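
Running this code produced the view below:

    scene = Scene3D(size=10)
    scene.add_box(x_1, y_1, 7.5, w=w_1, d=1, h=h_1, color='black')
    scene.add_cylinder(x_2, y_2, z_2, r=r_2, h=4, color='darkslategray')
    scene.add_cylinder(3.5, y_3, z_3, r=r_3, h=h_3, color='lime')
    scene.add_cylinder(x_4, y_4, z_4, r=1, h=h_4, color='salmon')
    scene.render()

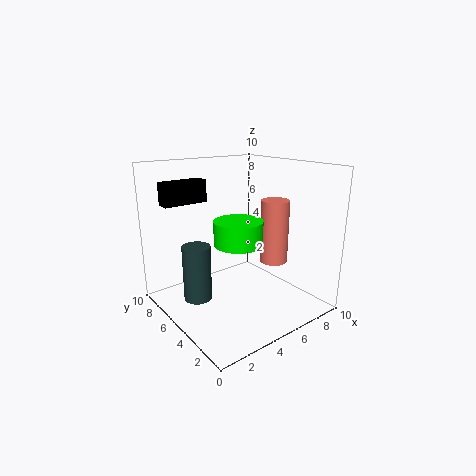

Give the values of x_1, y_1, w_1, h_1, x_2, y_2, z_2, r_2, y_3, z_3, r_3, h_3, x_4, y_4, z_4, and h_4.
x_1 = 0.5
y_1 = 6.5
w_1 = 3
h_1 = 1.5
x_2 = 2.5
y_2 = 6.5
z_2 = 0.5
r_2 = 1
y_3 = 3
z_3 = 5.5
r_3 = 1.5
h_3 = 1.5
x_4 = 7.5
y_4 = 4
z_4 = 3
h_4 = 4.5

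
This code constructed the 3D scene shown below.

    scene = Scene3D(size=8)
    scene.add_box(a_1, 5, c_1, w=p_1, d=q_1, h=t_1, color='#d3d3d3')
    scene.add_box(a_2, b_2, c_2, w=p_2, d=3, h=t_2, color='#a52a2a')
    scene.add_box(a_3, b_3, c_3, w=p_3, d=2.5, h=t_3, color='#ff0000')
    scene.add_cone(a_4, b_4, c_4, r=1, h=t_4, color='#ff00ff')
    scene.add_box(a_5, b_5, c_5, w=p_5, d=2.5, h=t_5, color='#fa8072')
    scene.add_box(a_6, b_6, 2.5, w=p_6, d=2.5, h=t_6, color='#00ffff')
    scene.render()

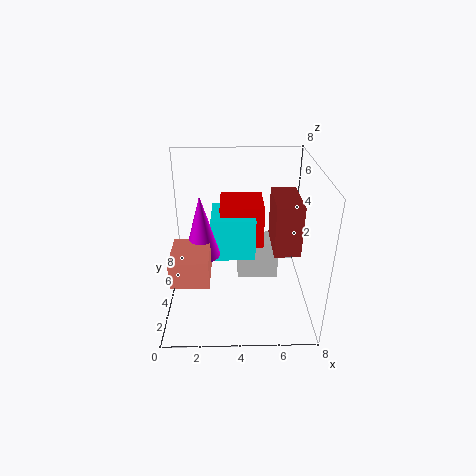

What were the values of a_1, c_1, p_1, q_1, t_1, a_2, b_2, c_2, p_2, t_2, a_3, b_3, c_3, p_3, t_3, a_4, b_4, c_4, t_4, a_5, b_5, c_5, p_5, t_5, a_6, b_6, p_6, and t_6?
a_1 = 4; c_1 = 0.5; p_1 = 2.5; q_1 = 1.5; t_1 = 2.5; a_2 = 6; b_2 = 3.5; c_2 = 3; p_2 = 1.5; t_2 = 3; a_3 = 3; b_3 = 4.5; c_3 = 3; p_3 = 2.5; t_3 = 2.5; a_4 = 2; b_4 = 4; c_4 = 3; t_4 = 3.5; a_5 = 0.5; b_5 = 1.5; c_5 = 2.5; p_5 = 2; t_5 = 1.5; a_6 = 2.5; b_6 = 4; p_6 = 2.5; t_6 = 2.5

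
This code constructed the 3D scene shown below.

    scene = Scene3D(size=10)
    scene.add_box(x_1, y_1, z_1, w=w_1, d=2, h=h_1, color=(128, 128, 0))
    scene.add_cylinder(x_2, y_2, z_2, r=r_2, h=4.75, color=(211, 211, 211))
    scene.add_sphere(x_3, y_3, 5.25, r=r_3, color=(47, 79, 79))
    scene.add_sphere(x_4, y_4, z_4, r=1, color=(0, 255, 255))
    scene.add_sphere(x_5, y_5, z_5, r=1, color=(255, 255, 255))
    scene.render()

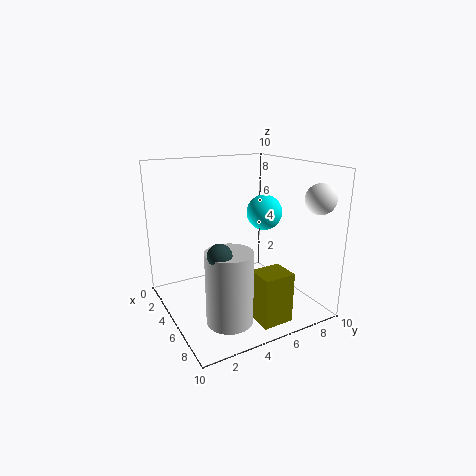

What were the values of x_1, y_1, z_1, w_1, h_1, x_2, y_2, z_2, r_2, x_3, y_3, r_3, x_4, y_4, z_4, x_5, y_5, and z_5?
x_1 = 8; y_1 = 4.25; z_1 = 0.75; w_1 = 1.75; h_1 = 3.25; x_2 = 7.5; y_2 = 3; z_2 = 0.5; r_2 = 1.5; x_3 = 7.75; y_3 = 2.25; r_3 = 0.75; x_4 = 8.5; y_4 = 4.75; z_4 = 7.75; x_5 = 8.5; y_5 = 9; z_5 = 8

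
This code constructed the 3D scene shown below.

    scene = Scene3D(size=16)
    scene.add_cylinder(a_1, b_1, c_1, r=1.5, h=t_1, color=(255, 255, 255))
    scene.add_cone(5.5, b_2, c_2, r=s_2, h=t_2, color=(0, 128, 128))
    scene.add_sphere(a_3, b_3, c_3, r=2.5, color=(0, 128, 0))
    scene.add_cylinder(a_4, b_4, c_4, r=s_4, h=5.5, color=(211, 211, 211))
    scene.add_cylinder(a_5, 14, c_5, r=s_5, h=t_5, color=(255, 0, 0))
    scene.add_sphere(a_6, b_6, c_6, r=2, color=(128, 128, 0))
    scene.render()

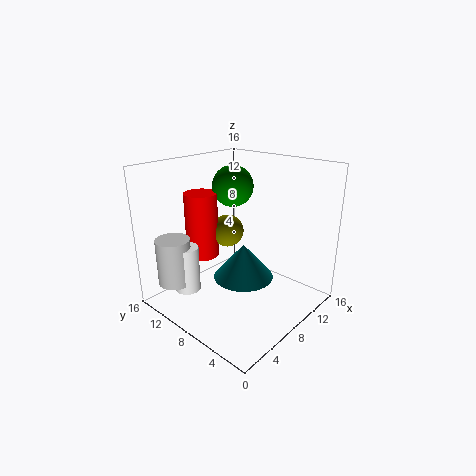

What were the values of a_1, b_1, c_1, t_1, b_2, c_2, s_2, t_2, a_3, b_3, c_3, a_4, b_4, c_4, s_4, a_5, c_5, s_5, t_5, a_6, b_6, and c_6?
a_1 = 4.5; b_1 = 13; c_1 = 1; t_1 = 5.5; b_2 = 5; c_2 = 5.5; s_2 = 3; t_2 = 3.5; a_3 = 11.5; b_3 = 12; c_3 = 12.5; a_4 = 3.5; b_4 = 14; c_4 = 2; s_4 = 2; a_5 = 8; c_5 = 4; s_5 = 2; t_5 = 8; a_6 = 10.5; b_6 = 12; c_6 = 7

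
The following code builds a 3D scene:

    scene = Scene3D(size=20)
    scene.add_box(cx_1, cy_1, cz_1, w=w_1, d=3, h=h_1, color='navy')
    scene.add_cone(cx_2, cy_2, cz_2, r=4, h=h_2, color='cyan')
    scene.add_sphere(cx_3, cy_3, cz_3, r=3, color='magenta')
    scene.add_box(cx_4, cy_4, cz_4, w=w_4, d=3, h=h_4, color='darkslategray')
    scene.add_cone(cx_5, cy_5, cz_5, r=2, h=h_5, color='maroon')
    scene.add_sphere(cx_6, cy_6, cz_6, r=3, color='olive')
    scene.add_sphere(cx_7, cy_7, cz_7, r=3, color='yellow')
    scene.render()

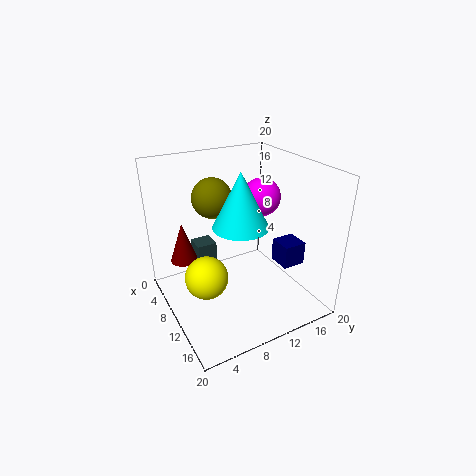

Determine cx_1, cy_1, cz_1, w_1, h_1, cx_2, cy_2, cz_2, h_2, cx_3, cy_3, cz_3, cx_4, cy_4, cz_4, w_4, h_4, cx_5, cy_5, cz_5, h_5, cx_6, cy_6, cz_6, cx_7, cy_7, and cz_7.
cx_1 = 14; cy_1 = 13; cz_1 = 8; w_1 = 3; h_1 = 3; cx_2 = 9; cy_2 = 11; cz_2 = 11; h_2 = 8; cx_3 = 5; cy_3 = 17; cz_3 = 13; cx_4 = 2; cy_4 = 6; cz_4 = 4; w_4 = 3; h_4 = 3; cx_5 = 4; cy_5 = 4; cz_5 = 5; h_5 = 6; cx_6 = 4; cy_6 = 9; cz_6 = 14; cx_7 = 10; cy_7 = 5; cz_7 = 5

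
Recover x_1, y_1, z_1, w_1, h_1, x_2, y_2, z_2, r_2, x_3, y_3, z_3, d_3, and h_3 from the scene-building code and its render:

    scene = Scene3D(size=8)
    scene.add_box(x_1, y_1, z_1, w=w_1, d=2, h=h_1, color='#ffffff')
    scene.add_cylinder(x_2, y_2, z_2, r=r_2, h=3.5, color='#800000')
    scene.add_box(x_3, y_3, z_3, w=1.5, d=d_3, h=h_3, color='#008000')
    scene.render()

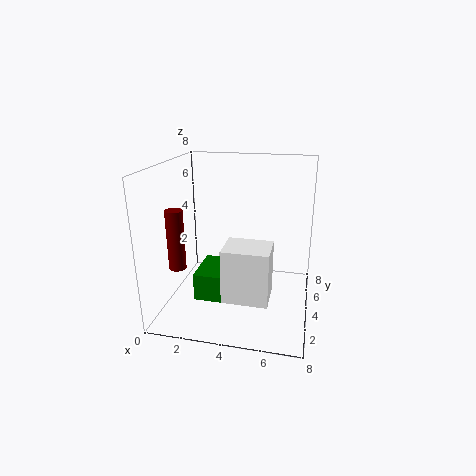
x_1 = 3.5, y_1 = 2, z_1 = 1, w_1 = 2.5, h_1 = 3, x_2 = 0.5, y_2 = 3.5, z_2 = 2, r_2 = 0.5, x_3 = 2, y_3 = 2, z_3 = 1, d_3 = 2.5, h_3 = 1.5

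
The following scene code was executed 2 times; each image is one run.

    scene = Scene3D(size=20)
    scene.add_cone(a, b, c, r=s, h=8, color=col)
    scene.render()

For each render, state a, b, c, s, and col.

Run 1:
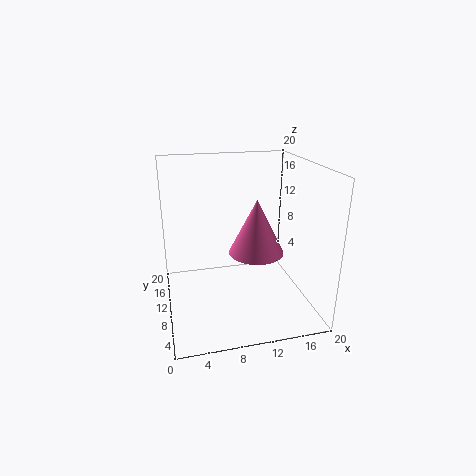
a = 13
b = 11
c = 7
s = 4
col = 'hotpink'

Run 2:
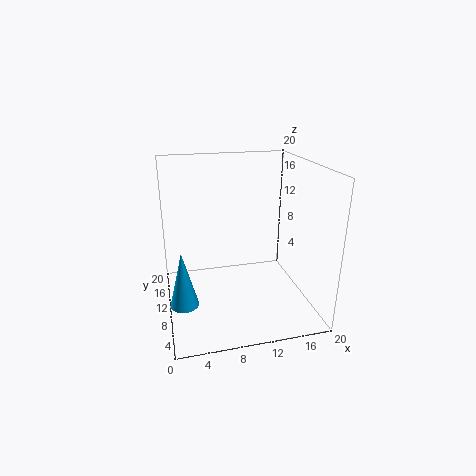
a = 2
b = 9
c = 1
s = 2
col = 'deepskyblue'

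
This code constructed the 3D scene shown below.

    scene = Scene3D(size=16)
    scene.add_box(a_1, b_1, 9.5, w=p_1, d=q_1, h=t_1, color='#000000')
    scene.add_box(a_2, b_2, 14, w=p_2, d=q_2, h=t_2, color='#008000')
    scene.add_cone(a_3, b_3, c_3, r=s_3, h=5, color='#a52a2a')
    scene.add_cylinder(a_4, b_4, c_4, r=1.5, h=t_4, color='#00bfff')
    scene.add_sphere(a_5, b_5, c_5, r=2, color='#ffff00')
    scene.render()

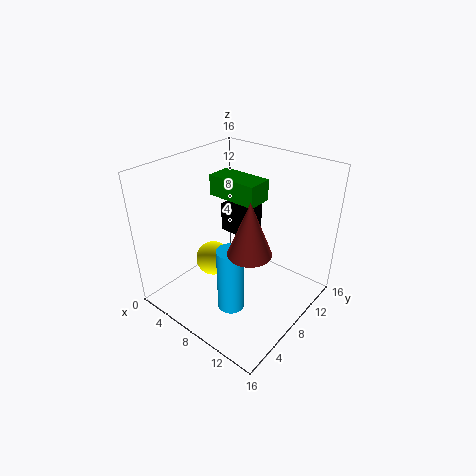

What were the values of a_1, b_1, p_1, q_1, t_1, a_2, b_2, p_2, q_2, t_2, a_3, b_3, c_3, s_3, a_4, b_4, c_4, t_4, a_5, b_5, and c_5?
a_1 = 7
b_1 = 6.5
p_1 = 3
q_1 = 3
t_1 = 3
a_2 = 7
b_2 = 5
p_2 = 5
q_2 = 2.5
t_2 = 2
a_3 = 13
b_3 = 3.5
c_3 = 10.5
s_3 = 2
a_4 = 9
b_4 = 5.5
c_4 = 0.5
t_4 = 7.5
a_5 = 5
b_5 = 7
c_5 = 4.5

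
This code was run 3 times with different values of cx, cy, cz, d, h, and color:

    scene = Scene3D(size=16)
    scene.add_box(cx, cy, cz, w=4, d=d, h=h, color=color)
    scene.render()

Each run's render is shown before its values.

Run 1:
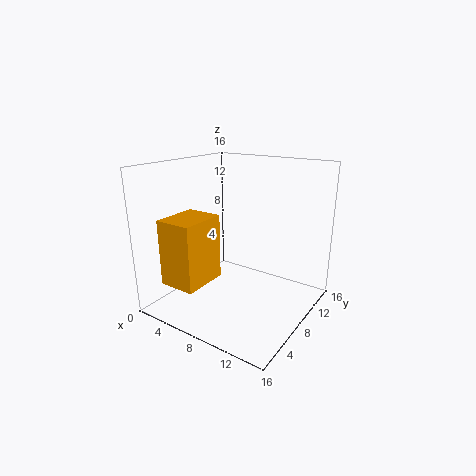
cx = 3
cy = 1
cz = 4
d = 5
h = 7
color = 'orange'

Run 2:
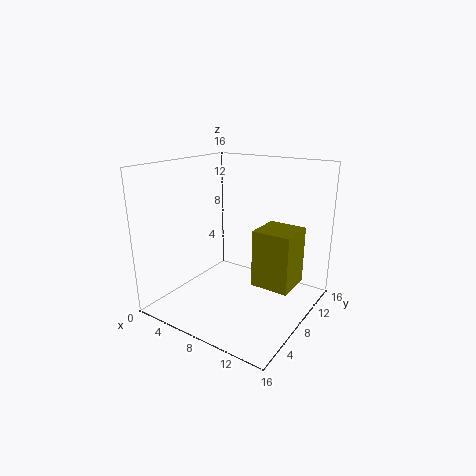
cx = 11
cy = 6
cz = 4
d = 4
h = 6
color = 'olive'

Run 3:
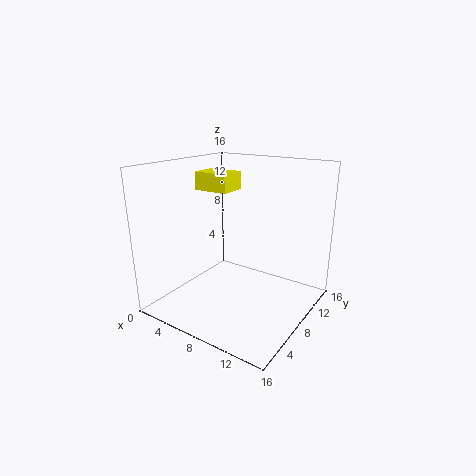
cx = 3
cy = 7
cz = 13
d = 3
h = 2
color = 'yellow'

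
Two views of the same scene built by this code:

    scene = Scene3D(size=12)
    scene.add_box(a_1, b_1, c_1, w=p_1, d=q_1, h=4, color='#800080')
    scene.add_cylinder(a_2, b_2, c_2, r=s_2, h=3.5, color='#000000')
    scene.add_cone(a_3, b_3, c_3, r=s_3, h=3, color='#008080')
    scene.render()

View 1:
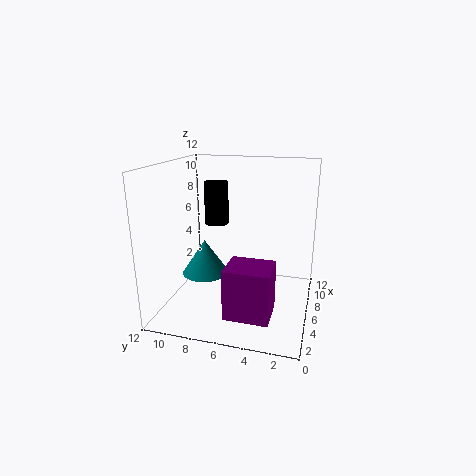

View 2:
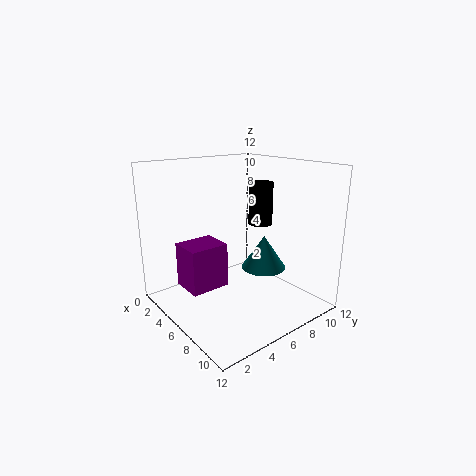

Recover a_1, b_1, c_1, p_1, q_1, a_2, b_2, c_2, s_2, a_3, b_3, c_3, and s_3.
a_1 = 1.5, b_1 = 2.5, c_1 = 1, p_1 = 3, q_1 = 3.5, a_2 = 6.5, b_2 = 8, c_2 = 7, s_2 = 1, a_3 = 6, b_3 = 9, c_3 = 2.5, s_3 = 2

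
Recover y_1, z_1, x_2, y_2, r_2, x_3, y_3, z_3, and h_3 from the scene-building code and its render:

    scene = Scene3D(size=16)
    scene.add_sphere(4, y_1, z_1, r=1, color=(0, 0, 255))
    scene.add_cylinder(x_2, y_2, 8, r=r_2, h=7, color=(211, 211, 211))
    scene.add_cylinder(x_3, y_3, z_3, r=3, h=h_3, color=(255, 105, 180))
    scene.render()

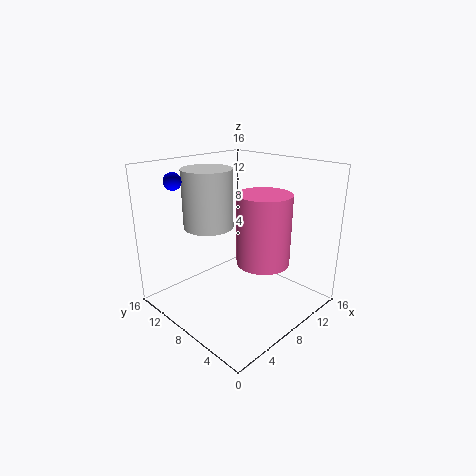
y_1 = 14; z_1 = 14; x_2 = 8; y_2 = 13; r_2 = 3; x_3 = 10; y_3 = 6; z_3 = 5; h_3 = 8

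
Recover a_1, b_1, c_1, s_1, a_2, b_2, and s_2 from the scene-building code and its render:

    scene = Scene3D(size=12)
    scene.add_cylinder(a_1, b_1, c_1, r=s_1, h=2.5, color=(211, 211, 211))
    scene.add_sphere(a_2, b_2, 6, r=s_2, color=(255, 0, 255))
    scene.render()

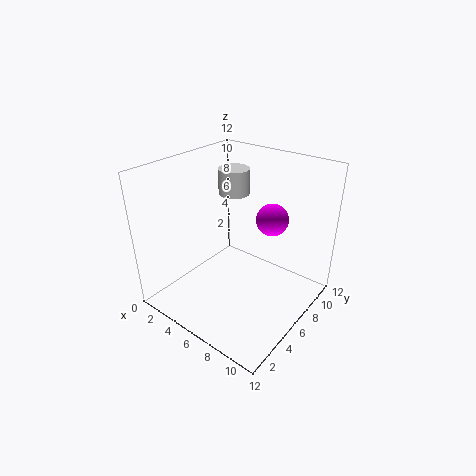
a_1 = 2; b_1 = 10.5; c_1 = 7.5; s_1 = 1.5; a_2 = 6.5; b_2 = 10.5; s_2 = 1.5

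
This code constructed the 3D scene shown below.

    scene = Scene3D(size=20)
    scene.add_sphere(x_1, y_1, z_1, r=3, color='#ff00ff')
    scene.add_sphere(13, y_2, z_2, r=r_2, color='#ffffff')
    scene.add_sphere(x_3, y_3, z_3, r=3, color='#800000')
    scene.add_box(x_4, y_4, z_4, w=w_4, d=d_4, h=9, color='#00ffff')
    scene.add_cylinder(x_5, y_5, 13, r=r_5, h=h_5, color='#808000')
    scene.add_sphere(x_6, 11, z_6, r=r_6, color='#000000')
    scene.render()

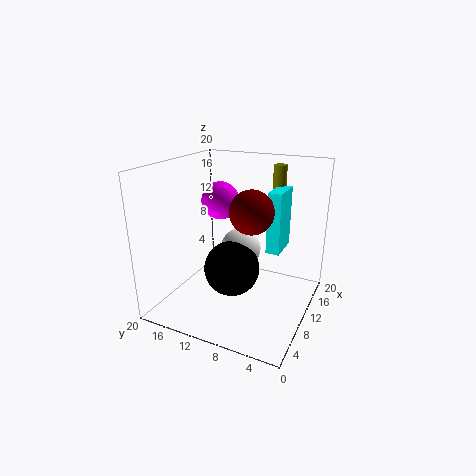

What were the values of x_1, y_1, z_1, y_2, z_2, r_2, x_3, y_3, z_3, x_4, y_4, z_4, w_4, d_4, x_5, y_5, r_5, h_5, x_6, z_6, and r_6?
x_1 = 16, y_1 = 16, z_1 = 13, y_2 = 11, z_2 = 7, r_2 = 3, x_3 = 10, y_3 = 8, z_3 = 14, x_4 = 13, y_4 = 5, z_4 = 7, w_4 = 5, d_4 = 2, x_5 = 18, y_5 = 7, r_5 = 1, h_5 = 6, x_6 = 10, z_6 = 5, r_6 = 4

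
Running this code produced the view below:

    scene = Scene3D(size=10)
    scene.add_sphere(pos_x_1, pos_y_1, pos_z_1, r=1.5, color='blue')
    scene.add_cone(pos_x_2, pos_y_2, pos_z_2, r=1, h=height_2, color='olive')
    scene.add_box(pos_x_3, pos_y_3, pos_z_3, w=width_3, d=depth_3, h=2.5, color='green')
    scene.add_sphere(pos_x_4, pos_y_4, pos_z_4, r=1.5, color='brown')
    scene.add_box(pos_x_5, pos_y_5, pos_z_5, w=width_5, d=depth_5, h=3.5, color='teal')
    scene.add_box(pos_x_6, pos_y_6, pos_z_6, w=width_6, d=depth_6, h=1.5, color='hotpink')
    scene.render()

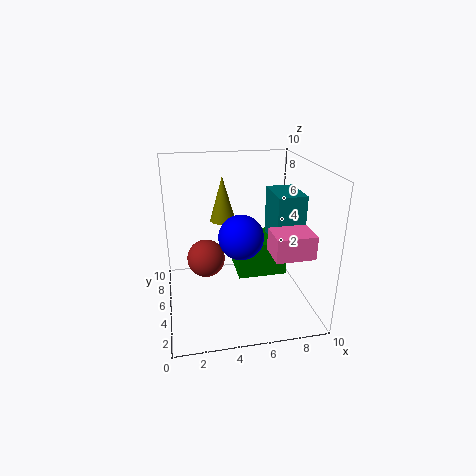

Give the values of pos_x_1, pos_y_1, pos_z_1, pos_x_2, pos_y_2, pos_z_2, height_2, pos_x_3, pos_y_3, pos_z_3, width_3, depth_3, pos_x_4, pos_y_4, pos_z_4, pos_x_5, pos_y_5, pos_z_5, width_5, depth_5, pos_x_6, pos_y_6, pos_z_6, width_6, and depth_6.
pos_x_1 = 5, pos_y_1 = 4, pos_z_1 = 5.5, pos_x_2 = 4.5, pos_y_2 = 8.5, pos_z_2 = 5, height_2 = 3.5, pos_x_3 = 5, pos_y_3 = 4.5, pos_z_3 = 2, width_3 = 3.5, depth_3 = 3, pos_x_4 = 3, pos_y_4 = 8, pos_z_4 = 2, pos_x_5 = 7.5, pos_y_5 = 4, pos_z_5 = 4.5, width_5 = 2, depth_5 = 3, pos_x_6 = 6.5, pos_y_6 = 1, pos_z_6 = 5, width_6 = 2.5, depth_6 = 2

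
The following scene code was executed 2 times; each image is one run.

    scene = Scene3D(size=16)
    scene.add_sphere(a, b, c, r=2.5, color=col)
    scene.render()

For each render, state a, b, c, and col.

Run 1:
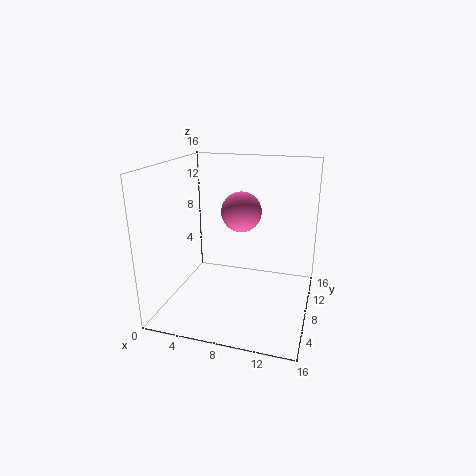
a = 7, b = 12.75, c = 9.5, col = 'hotpink'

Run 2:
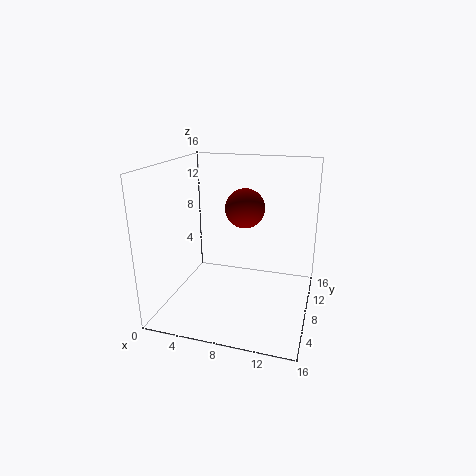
a = 7.25, b = 13.5, c = 9.75, col = 'maroon'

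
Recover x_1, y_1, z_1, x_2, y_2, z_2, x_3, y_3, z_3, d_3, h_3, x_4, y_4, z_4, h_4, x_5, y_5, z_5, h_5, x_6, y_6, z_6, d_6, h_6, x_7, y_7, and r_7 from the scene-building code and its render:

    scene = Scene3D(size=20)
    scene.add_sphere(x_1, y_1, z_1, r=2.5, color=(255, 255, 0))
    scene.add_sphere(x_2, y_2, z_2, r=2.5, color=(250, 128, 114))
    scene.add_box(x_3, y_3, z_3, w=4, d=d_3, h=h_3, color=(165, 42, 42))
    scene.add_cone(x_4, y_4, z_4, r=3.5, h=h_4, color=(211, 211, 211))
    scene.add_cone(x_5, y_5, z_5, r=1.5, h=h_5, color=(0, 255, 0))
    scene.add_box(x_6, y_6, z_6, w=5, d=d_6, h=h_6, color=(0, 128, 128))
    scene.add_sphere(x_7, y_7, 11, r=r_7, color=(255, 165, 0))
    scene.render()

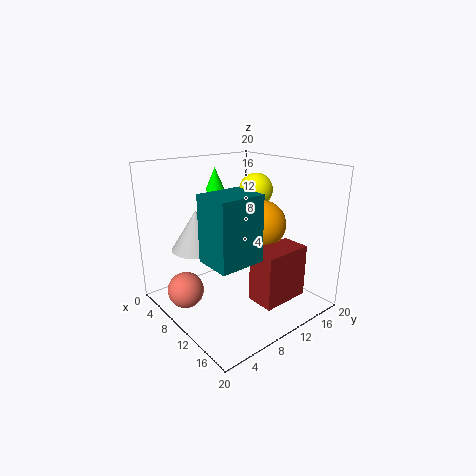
x_1 = 7.5; y_1 = 15.5; z_1 = 15.5; x_2 = 7; y_2 = 3; z_2 = 3; x_3 = 12.5; y_3 = 10; z_3 = 1.5; d_3 = 7; h_3 = 7.5; x_4 = 6.5; y_4 = 5.5; z_4 = 8.5; h_4 = 5.5; x_5 = 2; y_5 = 12; z_5 = 15; h_5 = 3.5; x_6 = 11; y_6 = 3; z_6 = 9; d_6 = 6; h_6 = 8.5; x_7 = 10; y_7 = 14.5; r_7 = 3.5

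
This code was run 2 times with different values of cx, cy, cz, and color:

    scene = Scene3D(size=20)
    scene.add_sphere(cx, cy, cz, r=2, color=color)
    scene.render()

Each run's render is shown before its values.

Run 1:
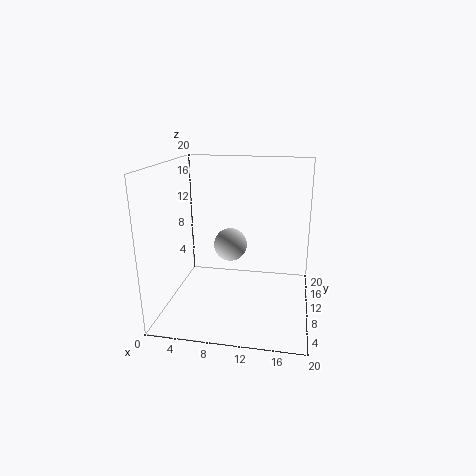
cx = 10
cy = 5
cz = 11
color = 'lightgray'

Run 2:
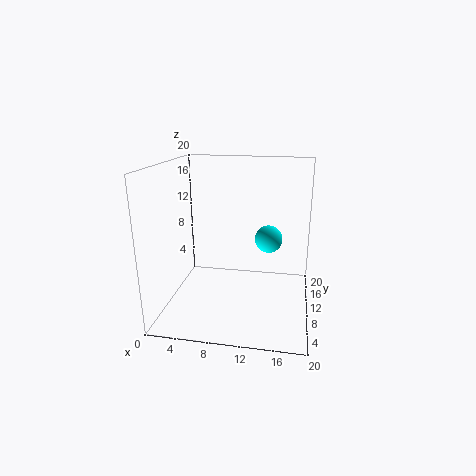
cx = 14
cy = 13
cz = 9
color = 'cyan'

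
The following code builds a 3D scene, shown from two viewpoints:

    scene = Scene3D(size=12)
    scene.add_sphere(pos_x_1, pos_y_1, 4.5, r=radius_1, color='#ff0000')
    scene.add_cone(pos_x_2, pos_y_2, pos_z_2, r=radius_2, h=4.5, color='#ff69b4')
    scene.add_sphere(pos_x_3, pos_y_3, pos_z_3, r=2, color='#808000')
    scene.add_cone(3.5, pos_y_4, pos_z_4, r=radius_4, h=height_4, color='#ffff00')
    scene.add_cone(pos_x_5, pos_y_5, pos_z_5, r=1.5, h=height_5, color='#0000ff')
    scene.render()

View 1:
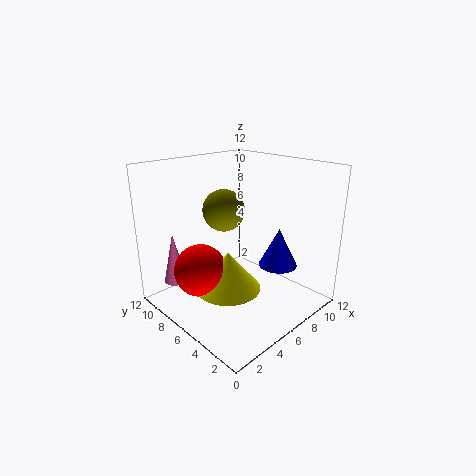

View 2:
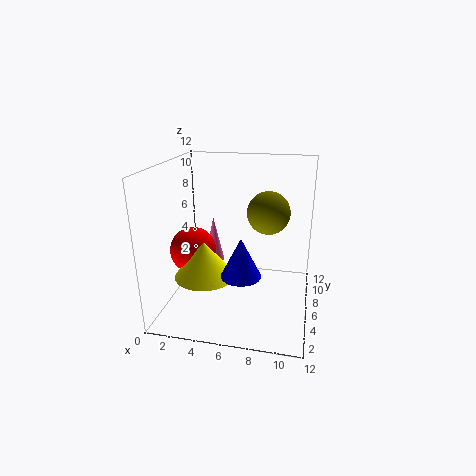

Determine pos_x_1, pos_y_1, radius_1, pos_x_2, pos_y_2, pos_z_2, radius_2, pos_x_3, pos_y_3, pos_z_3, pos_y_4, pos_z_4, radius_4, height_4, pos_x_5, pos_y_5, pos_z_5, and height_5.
pos_x_1 = 2
pos_y_1 = 6
radius_1 = 2
pos_x_2 = 2.5
pos_y_2 = 10.5
pos_z_2 = 1.5
radius_2 = 1
pos_x_3 = 8
pos_y_3 = 10
pos_z_3 = 7
pos_y_4 = 4.5
pos_z_4 = 3
radius_4 = 2.5
height_4 = 3
pos_x_5 = 7
pos_y_5 = 2.5
pos_z_5 = 4.5
height_5 = 3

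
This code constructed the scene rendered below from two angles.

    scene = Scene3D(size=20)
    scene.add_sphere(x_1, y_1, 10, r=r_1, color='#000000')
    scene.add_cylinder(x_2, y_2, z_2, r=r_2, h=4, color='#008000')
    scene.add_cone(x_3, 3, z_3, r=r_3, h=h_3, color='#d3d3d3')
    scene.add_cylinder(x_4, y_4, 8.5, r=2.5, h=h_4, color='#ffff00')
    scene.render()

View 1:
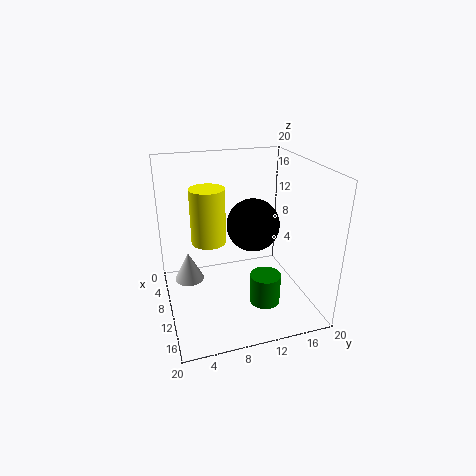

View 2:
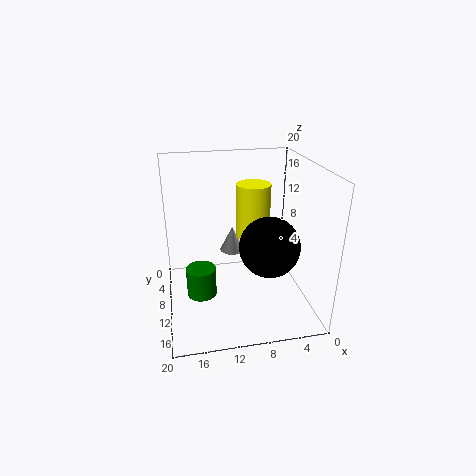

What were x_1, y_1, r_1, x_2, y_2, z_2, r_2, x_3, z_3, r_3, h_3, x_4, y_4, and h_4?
x_1 = 6.5, y_1 = 13.5, r_1 = 4, x_2 = 15.5, y_2 = 12, z_2 = 3, r_2 = 2, x_3 = 9.5, z_3 = 4.5, r_3 = 2, h_3 = 4, x_4 = 7, y_4 = 6.5, h_4 = 8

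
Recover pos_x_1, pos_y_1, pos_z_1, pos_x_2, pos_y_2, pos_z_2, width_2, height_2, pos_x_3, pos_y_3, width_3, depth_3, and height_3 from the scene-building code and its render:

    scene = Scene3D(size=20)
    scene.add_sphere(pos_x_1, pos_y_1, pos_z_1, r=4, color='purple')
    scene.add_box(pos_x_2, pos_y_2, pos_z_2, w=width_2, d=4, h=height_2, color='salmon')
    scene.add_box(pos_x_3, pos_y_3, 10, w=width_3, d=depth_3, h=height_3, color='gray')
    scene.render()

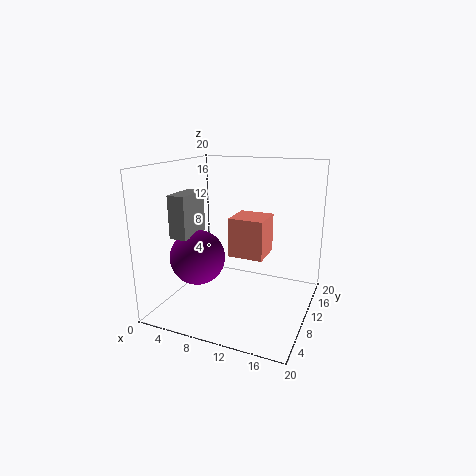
pos_x_1 = 4
pos_y_1 = 9
pos_z_1 = 6.5
pos_x_2 = 12
pos_y_2 = 2.5
pos_z_2 = 10.5
width_2 = 4
height_2 = 4.5
pos_x_3 = 1.5
pos_y_3 = 6
width_3 = 2.5
depth_3 = 5.5
height_3 = 6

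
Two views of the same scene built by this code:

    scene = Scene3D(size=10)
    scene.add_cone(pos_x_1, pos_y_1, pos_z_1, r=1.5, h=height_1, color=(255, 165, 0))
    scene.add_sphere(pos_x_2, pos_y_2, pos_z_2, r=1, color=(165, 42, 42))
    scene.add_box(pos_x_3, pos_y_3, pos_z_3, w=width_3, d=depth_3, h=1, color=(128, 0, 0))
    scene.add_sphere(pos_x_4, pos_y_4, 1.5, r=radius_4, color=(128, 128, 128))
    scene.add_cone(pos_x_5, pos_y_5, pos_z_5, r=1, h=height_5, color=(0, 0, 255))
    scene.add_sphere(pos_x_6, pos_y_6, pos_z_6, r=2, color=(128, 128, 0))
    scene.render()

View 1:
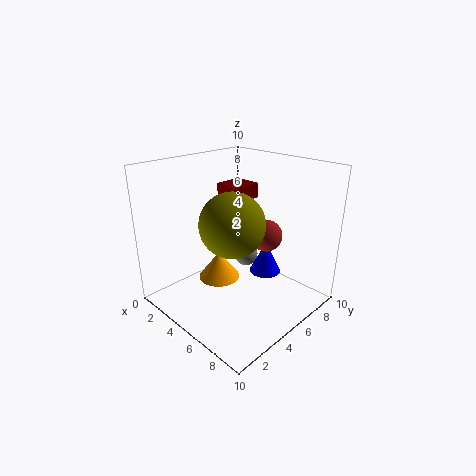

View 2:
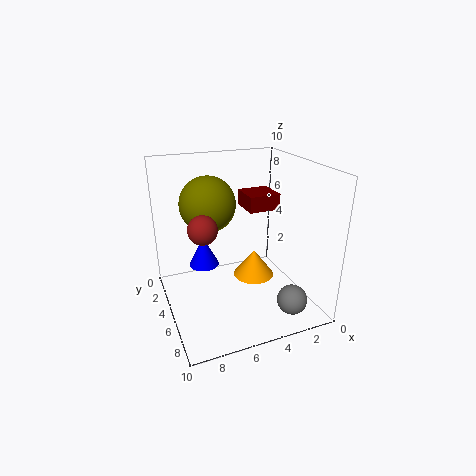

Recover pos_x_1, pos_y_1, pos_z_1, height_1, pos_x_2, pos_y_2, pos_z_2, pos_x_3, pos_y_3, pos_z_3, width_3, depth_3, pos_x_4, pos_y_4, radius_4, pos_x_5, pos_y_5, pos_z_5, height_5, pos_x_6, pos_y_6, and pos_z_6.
pos_x_1 = 3.5; pos_y_1 = 4.5; pos_z_1 = 1.5; height_1 = 2; pos_x_2 = 7.5; pos_y_2 = 5; pos_z_2 = 6; pos_x_3 = 3; pos_y_3 = 5; pos_z_3 = 7.5; width_3 = 2; depth_3 = 2; pos_x_4 = 2.5; pos_y_4 = 8.5; radius_4 = 1; pos_x_5 = 7.5; pos_y_5 = 5; pos_z_5 = 3.5; height_5 = 2; pos_x_6 = 6.5; pos_y_6 = 3; pos_z_6 = 7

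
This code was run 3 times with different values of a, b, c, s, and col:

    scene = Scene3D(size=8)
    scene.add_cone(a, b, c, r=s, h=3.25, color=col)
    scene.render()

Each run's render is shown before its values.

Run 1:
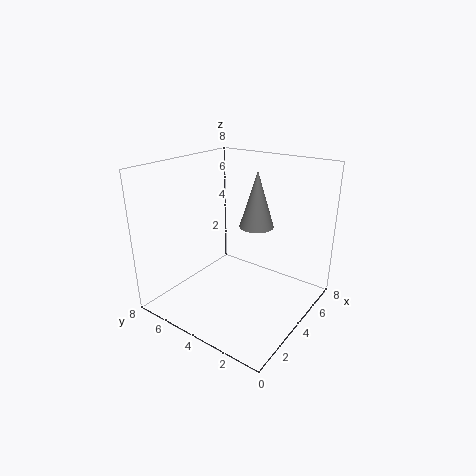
a = 5.5; b = 3.75; c = 4.25; s = 1; col = 'gray'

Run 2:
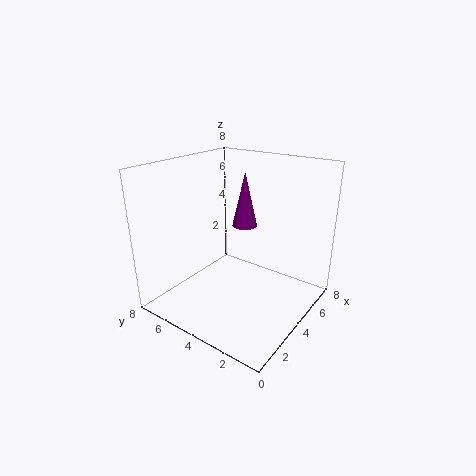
a = 5.75; b = 4.75; c = 4; s = 0.75; col = 'purple'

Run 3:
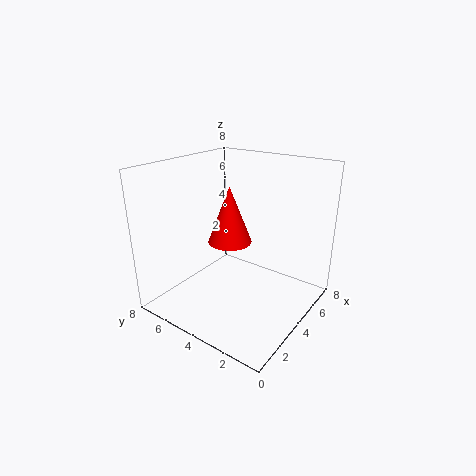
a = 4.25; b = 4.75; c = 3.5; s = 1.25; col = 'red'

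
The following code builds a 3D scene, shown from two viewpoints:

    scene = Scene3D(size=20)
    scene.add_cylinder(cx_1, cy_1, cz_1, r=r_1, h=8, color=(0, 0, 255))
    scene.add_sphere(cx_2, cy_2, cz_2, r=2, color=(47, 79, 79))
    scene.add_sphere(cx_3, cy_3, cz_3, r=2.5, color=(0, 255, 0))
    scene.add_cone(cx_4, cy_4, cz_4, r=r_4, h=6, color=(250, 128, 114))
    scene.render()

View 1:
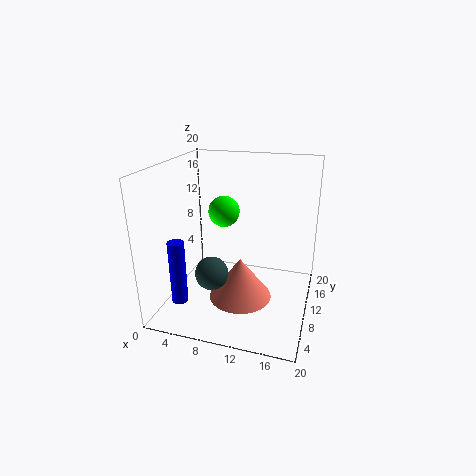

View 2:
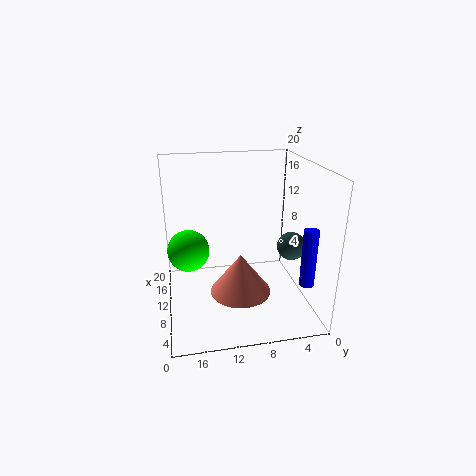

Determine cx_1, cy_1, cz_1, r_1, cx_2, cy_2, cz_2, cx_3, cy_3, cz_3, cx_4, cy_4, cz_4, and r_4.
cx_1 = 5
cy_1 = 1.5
cz_1 = 4.5
r_1 = 1
cx_2 = 9
cy_2 = 2.5
cz_2 = 8.5
cx_3 = 5.5
cy_3 = 17
cz_3 = 11
cx_4 = 10.5
cy_4 = 9.5
cz_4 = 1
r_4 = 4.5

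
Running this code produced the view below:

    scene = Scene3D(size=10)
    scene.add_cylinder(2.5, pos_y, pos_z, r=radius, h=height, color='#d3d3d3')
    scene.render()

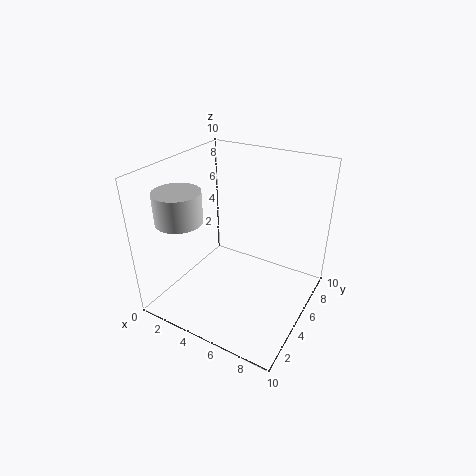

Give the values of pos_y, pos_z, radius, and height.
pos_y = 2; pos_z = 7; radius = 1.5; height = 2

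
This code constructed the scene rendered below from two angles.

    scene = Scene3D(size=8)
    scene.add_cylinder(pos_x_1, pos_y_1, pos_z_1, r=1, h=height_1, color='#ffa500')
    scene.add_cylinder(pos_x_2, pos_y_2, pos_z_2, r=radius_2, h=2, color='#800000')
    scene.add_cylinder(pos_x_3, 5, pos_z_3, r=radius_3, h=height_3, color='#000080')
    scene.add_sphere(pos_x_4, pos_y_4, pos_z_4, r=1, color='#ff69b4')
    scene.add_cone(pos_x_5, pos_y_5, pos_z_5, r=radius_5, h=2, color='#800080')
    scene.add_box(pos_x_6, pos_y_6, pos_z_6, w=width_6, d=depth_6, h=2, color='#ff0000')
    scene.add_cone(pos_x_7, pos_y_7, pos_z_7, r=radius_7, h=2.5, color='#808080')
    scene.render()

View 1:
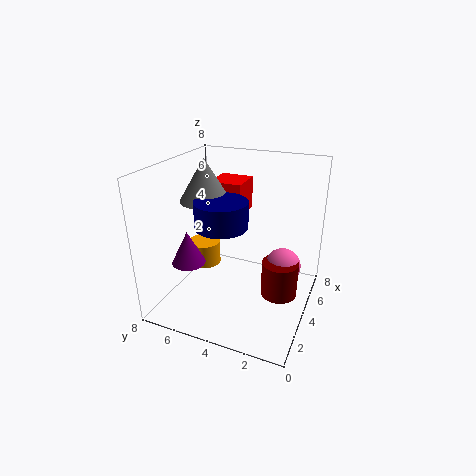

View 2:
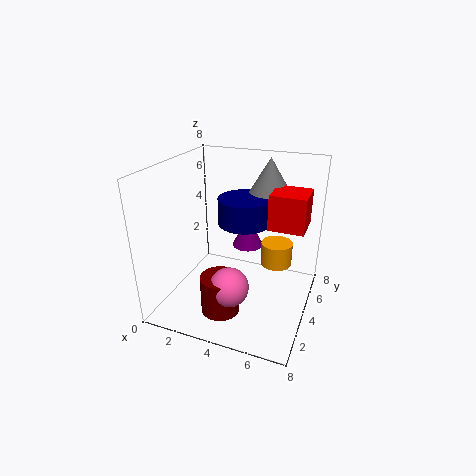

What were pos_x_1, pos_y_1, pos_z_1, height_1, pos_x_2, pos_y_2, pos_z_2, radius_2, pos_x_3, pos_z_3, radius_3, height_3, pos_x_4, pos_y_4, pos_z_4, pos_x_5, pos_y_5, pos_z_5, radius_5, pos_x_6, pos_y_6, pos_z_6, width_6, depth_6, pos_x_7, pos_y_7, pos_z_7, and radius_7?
pos_x_1 = 5.5, pos_y_1 = 7, pos_z_1 = 1, height_1 = 1.5, pos_x_2 = 4, pos_y_2 = 1.5, pos_z_2 = 1, radius_2 = 1, pos_x_3 = 4, pos_z_3 = 4.5, radius_3 = 1.5, height_3 = 1.5, pos_x_4 = 4.5, pos_y_4 = 1.5, pos_z_4 = 2.5, pos_x_5 = 3.5, pos_y_5 = 7, pos_z_5 = 2, radius_5 = 1, pos_x_6 = 5.5, pos_y_6 = 4.5, pos_z_6 = 4.5, width_6 = 2, depth_6 = 2, pos_x_7 = 5, pos_y_7 = 6.5, pos_z_7 = 5.5, radius_7 = 1.5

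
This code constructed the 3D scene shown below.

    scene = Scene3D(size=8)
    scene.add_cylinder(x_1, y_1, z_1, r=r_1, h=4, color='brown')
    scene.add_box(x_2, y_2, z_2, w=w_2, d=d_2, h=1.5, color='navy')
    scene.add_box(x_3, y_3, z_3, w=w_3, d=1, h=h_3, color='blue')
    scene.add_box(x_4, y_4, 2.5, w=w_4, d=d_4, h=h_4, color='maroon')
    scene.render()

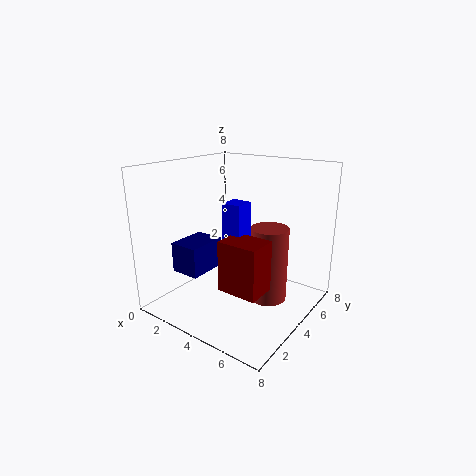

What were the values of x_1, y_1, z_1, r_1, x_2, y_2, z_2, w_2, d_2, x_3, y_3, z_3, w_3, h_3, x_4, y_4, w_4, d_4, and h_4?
x_1 = 6
y_1 = 4
z_1 = 1
r_1 = 1
x_2 = 2.5
y_2 = 0.5
z_2 = 3
w_2 = 1.5
d_2 = 2
x_3 = 4.5
y_3 = 2
z_3 = 4.5
w_3 = 1
h_3 = 2
x_4 = 5
y_4 = 1
w_4 = 2
d_4 = 1.5
h_4 = 2.5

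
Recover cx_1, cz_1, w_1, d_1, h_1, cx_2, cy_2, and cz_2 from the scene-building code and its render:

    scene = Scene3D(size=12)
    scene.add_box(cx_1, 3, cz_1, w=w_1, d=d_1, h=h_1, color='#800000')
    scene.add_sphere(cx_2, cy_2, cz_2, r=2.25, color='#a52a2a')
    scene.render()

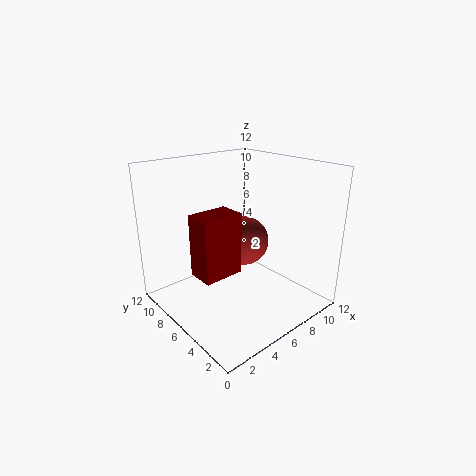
cx_1 = 0.75, cz_1 = 5, w_1 = 3, d_1 = 2, h_1 = 4.5, cx_2 = 8.25, cy_2 = 7.75, cz_2 = 4.5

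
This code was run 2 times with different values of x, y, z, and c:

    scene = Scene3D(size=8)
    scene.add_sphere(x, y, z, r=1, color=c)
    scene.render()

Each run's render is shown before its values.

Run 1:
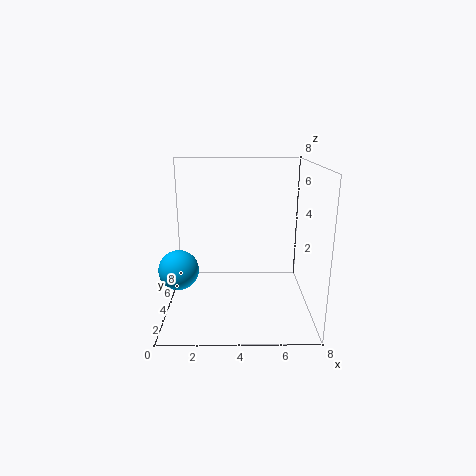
x = 1; y = 2; z = 3; c = 'deepskyblue'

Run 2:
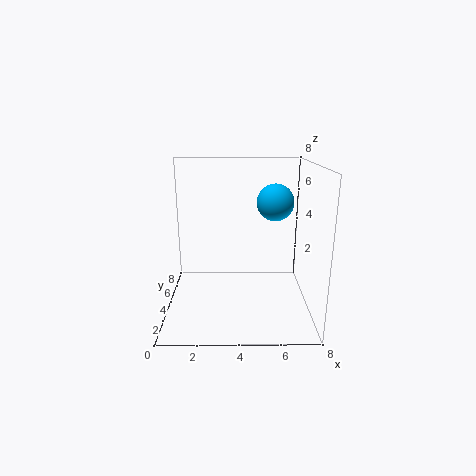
x = 6; y = 4; z = 6; c = 'deepskyblue'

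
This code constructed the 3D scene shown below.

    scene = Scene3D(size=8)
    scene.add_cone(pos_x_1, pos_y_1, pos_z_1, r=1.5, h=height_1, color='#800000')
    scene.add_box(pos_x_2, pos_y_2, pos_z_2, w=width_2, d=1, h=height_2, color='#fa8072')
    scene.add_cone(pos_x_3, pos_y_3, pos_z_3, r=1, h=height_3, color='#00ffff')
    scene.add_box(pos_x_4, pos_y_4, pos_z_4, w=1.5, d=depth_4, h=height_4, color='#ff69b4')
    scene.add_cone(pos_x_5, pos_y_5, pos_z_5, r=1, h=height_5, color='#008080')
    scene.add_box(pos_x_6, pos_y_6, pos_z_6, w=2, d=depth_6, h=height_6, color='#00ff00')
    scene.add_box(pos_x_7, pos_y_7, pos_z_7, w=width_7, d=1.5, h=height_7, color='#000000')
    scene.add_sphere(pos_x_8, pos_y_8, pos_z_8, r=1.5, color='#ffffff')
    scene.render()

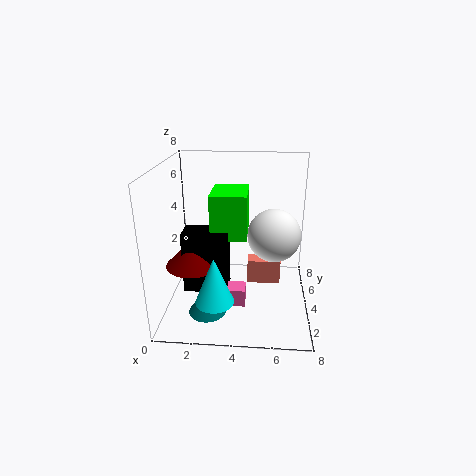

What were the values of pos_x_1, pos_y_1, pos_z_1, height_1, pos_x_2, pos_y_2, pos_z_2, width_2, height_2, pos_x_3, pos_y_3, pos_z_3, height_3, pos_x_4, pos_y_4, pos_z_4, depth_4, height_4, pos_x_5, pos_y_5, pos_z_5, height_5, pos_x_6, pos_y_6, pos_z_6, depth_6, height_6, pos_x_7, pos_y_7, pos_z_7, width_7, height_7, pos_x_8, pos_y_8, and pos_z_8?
pos_x_1 = 1.5, pos_y_1 = 3.5, pos_z_1 = 2.5, height_1 = 1.5, pos_x_2 = 4.5, pos_y_2 = 5, pos_z_2 = 0.5, width_2 = 2, height_2 = 1.5, pos_x_3 = 3, pos_y_3 = 1.5, pos_z_3 = 1.5, height_3 = 2.5, pos_x_4 = 3, pos_y_4 = 2.5, pos_z_4 = 0.5, depth_4 = 1, height_4 = 1, pos_x_5 = 2.5, pos_y_5 = 2, pos_z_5 = 0.5, height_5 = 1.5, pos_x_6 = 2.5, pos_y_6 = 3.5, pos_z_6 = 4, depth_6 = 2.5, height_6 = 2.5, pos_x_7 = 1, pos_y_7 = 3, pos_z_7 = 1, width_7 = 2.5, height_7 = 3.5, pos_x_8 = 6, pos_y_8 = 4.5, pos_z_8 = 4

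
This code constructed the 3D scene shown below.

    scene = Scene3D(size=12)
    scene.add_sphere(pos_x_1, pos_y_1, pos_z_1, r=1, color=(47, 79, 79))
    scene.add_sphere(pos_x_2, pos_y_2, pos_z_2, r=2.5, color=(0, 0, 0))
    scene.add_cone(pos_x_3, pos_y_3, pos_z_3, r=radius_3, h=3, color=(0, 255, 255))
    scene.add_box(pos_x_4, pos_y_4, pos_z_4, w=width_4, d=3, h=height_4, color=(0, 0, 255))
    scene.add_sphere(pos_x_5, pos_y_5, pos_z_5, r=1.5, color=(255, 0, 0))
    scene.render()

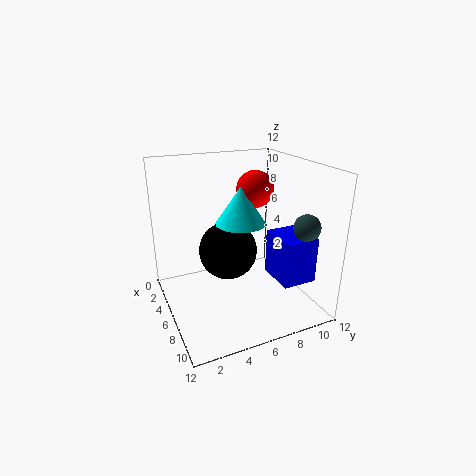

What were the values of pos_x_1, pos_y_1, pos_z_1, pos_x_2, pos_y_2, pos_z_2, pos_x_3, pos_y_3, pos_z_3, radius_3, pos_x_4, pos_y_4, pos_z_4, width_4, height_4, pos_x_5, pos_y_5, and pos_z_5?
pos_x_1 = 10.5, pos_y_1 = 9.5, pos_z_1 = 8, pos_x_2 = 5, pos_y_2 = 5.5, pos_z_2 = 4.5, pos_x_3 = 6.5, pos_y_3 = 6, pos_z_3 = 7.5, radius_3 = 2, pos_x_4 = 5.5, pos_y_4 = 9, pos_z_4 = 2, width_4 = 3.5, height_4 = 4, pos_x_5 = 6, pos_y_5 = 7.5, pos_z_5 = 10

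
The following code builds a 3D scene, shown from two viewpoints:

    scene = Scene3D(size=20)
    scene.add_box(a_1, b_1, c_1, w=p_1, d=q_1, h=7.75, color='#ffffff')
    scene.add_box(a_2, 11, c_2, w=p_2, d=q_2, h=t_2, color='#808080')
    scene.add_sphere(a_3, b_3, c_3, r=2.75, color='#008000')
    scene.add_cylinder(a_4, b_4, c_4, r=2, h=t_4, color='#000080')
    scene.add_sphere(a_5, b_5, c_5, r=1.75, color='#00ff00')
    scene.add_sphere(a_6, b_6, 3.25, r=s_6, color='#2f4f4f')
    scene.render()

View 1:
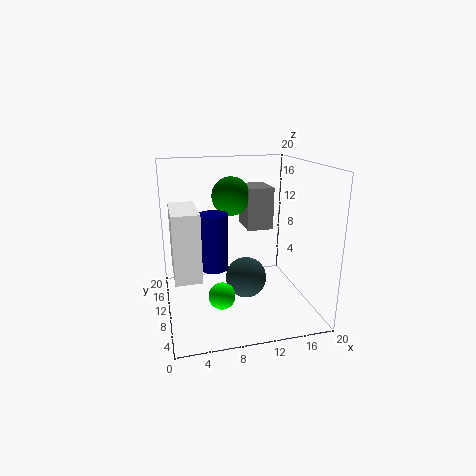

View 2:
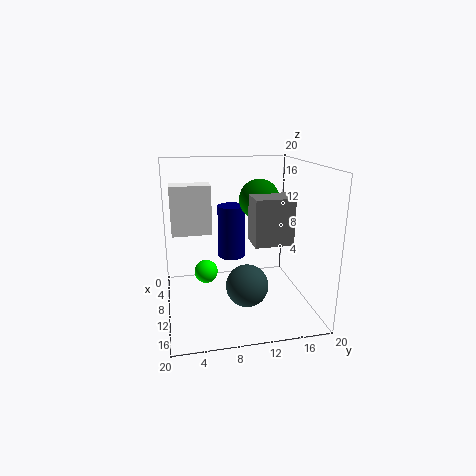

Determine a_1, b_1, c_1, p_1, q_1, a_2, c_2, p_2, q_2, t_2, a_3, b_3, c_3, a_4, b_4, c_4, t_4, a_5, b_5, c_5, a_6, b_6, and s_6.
a_1 = 0.75, b_1 = 1, c_1 = 8.5, p_1 = 3, q_1 = 6.25, a_2 = 11.75, c_2 = 10.5, p_2 = 3.75, q_2 = 5, t_2 = 6, a_3 = 9.75, b_3 = 13, c_3 = 15.25, a_4 = 6.5, b_4 = 9.75, c_4 = 6, t_4 = 7.75, a_5 = 6.75, b_5 = 5.75, c_5 = 3.75, a_6 = 11.5, b_6 = 11, s_6 = 3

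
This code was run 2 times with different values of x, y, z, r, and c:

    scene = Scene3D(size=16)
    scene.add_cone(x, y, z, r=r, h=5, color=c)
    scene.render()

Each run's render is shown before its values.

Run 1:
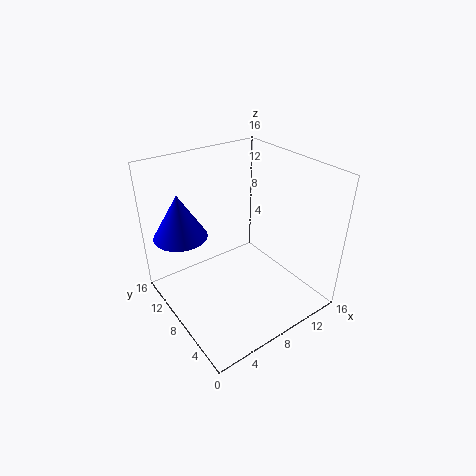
x = 3; y = 12; z = 8; r = 3; c = 'blue'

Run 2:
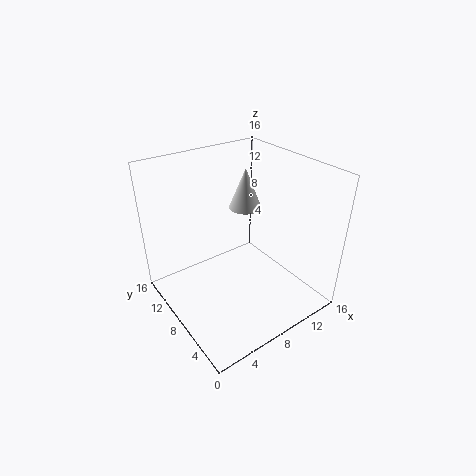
x = 12; y = 12; z = 9; r = 2; c = 'lightgray'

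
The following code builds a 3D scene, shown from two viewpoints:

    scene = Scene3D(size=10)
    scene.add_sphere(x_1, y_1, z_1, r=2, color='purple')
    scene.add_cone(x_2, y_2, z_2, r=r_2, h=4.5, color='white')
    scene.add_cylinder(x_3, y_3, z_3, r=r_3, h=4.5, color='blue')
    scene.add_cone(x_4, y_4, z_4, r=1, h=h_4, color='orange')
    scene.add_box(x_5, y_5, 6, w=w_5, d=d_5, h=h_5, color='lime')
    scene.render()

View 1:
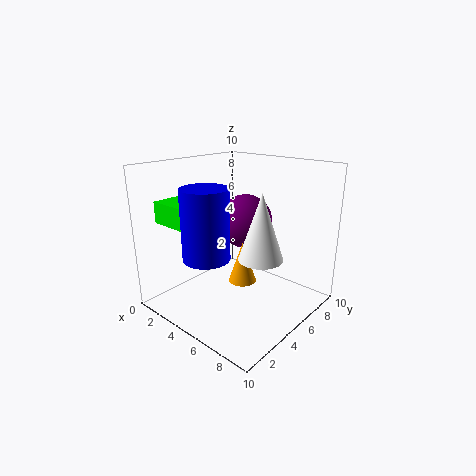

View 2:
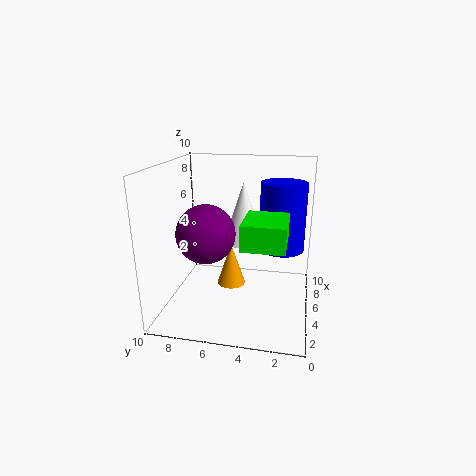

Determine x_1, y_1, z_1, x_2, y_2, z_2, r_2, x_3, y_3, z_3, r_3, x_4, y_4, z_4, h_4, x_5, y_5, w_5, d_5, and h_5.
x_1 = 4, y_1 = 7, z_1 = 5.5, x_2 = 7, y_2 = 5, z_2 = 4, r_2 = 1.5, x_3 = 5, y_3 = 2, z_3 = 4.5, r_3 = 1.5, x_4 = 5, y_4 = 5.5, z_4 = 1.5, h_4 = 3, x_5 = 0.5, y_5 = 1.5, w_5 = 3, d_5 = 2.5, h_5 = 1.5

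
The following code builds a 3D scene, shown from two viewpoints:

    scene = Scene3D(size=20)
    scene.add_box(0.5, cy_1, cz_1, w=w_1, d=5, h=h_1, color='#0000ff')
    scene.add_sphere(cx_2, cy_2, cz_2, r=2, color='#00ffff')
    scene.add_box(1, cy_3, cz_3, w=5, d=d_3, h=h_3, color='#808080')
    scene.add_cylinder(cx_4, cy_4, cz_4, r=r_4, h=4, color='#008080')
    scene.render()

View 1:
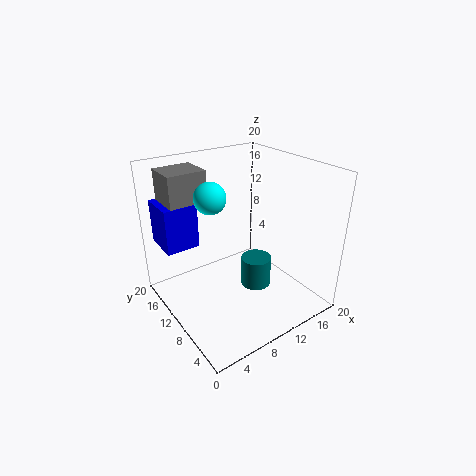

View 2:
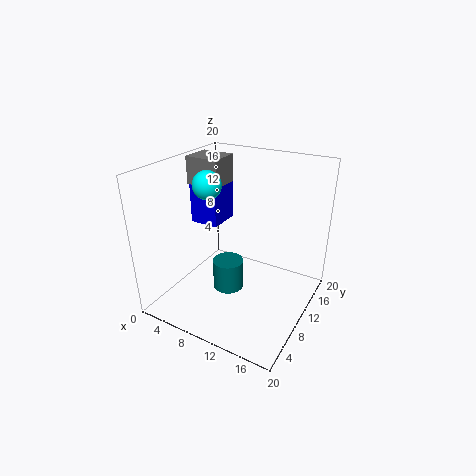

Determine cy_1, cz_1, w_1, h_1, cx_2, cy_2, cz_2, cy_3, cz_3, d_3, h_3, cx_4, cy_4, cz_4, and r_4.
cy_1 = 12
cz_1 = 9.5
w_1 = 4.5
h_1 = 6
cx_2 = 5.5
cy_2 = 9.5
cz_2 = 17
cy_3 = 11
cz_3 = 16
d_3 = 4.5
h_3 = 4
cx_4 = 10.5
cy_4 = 6.5
cz_4 = 4.5
r_4 = 2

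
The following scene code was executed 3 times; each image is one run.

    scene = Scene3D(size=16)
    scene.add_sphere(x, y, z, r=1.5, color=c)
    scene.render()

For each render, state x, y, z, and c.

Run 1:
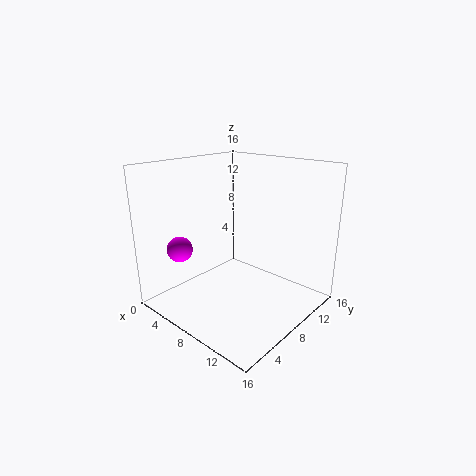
x = 2
y = 4.5
z = 6
c = 'magenta'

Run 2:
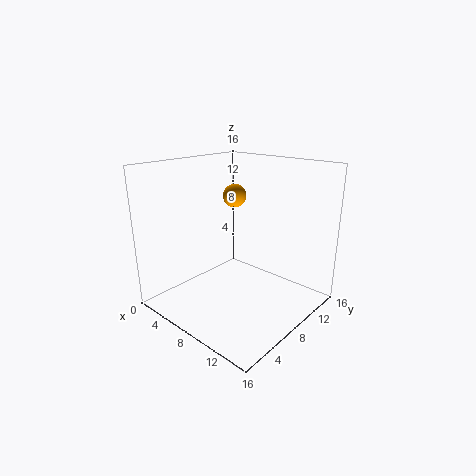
x = 3
y = 13
z = 11
c = 'orange'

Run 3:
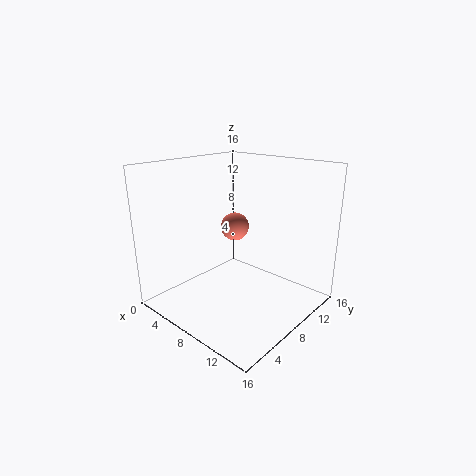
x = 8
y = 7.5
z = 9.5
c = 'salmon'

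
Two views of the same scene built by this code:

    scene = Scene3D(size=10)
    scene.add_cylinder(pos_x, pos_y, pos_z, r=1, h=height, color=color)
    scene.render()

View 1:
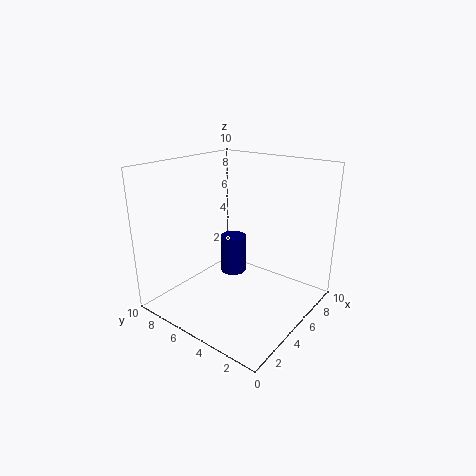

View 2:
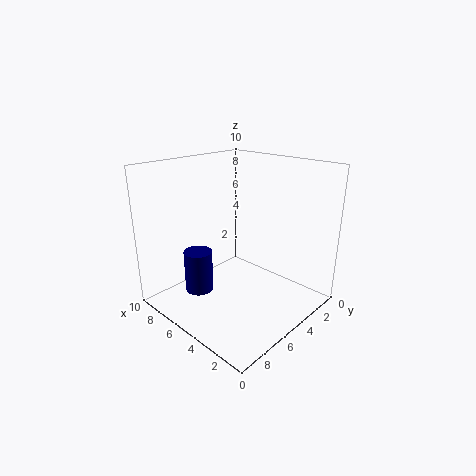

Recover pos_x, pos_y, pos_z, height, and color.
pos_x = 7, pos_y = 7, pos_z = 1, height = 3, color = 'navy'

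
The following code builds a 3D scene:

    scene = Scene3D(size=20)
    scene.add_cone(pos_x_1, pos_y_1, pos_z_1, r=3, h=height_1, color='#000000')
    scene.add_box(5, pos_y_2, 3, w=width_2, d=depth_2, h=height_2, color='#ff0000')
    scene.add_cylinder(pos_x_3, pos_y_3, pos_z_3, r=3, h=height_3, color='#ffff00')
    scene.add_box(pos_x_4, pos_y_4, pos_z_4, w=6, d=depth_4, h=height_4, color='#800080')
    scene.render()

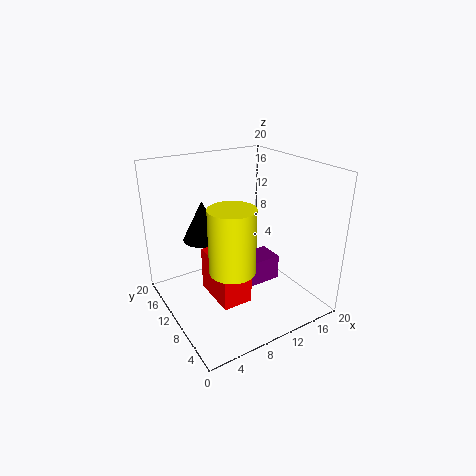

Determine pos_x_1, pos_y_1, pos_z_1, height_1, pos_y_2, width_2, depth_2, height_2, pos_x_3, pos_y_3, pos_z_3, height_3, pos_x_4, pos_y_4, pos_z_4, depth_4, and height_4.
pos_x_1 = 7.5; pos_y_1 = 16; pos_z_1 = 8; height_1 = 6; pos_y_2 = 5; width_2 = 4; depth_2 = 6.5; height_2 = 6; pos_x_3 = 7; pos_y_3 = 6.5; pos_z_3 = 7.5; height_3 = 8.5; pos_x_4 = 12; pos_y_4 = 10.5; pos_z_4 = 0.5; depth_4 = 4; height_4 = 4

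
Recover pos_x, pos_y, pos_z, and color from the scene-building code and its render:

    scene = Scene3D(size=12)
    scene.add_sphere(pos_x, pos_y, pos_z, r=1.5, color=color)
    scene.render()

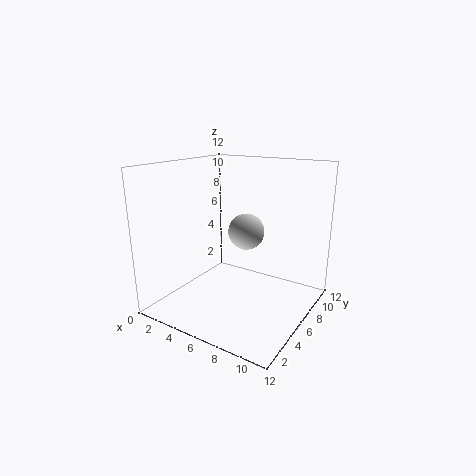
pos_x = 6.5; pos_y = 6.5; pos_z = 6.5; color = 'lightgray'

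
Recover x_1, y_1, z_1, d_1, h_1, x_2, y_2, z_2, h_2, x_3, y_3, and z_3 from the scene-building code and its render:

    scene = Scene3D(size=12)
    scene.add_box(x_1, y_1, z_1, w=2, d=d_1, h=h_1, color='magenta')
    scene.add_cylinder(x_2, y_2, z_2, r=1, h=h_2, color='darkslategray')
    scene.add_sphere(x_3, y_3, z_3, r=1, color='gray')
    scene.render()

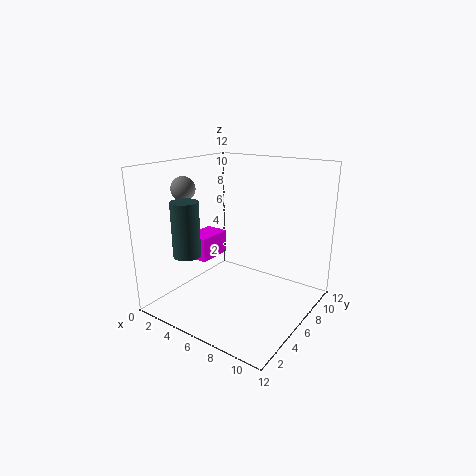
x_1 = 2
y_1 = 4
z_1 = 4
d_1 = 3
h_1 = 2
x_2 = 5
y_2 = 1
z_2 = 6
h_2 = 4
x_3 = 2
y_3 = 4
z_3 = 10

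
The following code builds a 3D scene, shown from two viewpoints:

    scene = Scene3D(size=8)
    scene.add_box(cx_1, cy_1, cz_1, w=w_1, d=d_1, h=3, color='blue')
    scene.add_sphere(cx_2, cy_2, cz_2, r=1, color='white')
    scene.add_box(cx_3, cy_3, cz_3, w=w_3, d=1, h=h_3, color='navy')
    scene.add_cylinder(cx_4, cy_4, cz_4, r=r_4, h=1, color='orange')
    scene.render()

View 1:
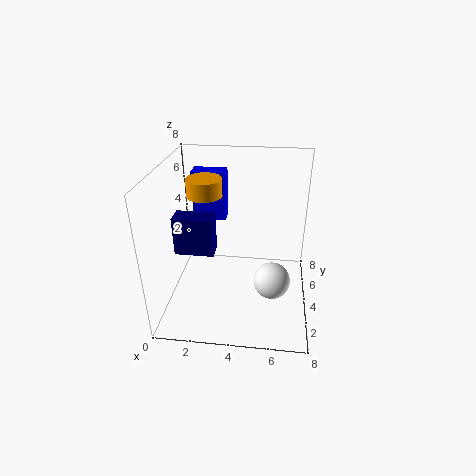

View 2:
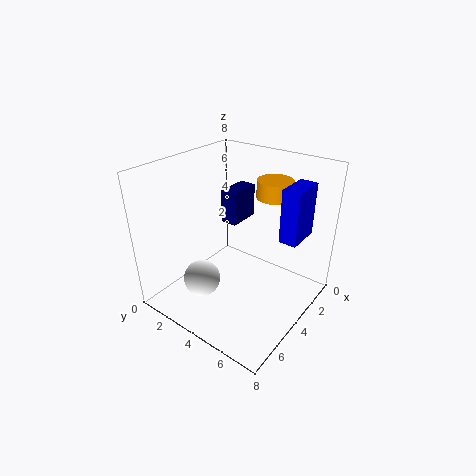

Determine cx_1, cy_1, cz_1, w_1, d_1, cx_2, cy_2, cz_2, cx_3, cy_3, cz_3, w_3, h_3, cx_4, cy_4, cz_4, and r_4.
cx_1 = 1
cy_1 = 6
cz_1 = 4
w_1 = 2
d_1 = 1
cx_2 = 6
cy_2 = 3
cz_2 = 2
cx_3 = 1
cy_3 = 2
cz_3 = 4
w_3 = 2
h_3 = 2
cx_4 = 2
cy_4 = 5
cz_4 = 6
r_4 = 1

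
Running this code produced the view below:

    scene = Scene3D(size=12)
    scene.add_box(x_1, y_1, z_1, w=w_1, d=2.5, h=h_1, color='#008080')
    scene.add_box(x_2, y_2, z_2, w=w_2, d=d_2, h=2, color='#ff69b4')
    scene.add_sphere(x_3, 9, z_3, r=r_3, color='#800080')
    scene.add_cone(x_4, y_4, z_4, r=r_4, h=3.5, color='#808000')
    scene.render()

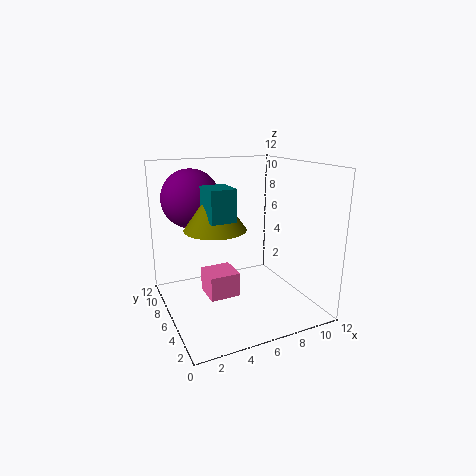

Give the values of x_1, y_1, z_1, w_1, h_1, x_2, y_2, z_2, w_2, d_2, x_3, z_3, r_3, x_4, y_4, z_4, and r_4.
x_1 = 3; y_1 = 4; z_1 = 8; w_1 = 2; h_1 = 2.5; x_2 = 3; y_2 = 4.5; z_2 = 1.5; w_2 = 2.5; d_2 = 2.5; x_3 = 3; z_3 = 9; r_3 = 2.5; x_4 = 4; y_4 = 6; z_4 = 7; r_4 = 2.5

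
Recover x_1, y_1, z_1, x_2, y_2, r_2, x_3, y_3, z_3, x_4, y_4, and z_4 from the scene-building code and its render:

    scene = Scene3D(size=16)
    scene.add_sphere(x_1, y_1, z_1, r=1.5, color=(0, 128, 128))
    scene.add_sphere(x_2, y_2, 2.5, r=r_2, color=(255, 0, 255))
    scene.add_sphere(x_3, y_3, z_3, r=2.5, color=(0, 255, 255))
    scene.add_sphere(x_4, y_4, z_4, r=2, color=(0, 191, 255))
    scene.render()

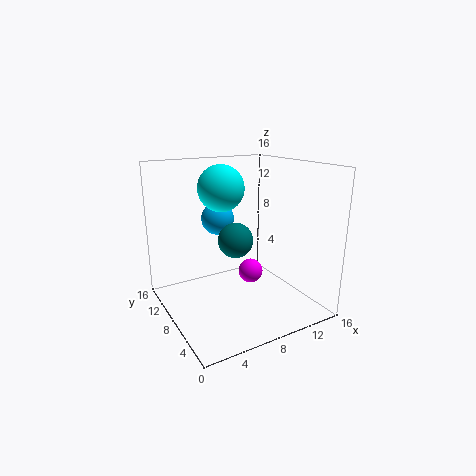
x_1 = 4; y_1 = 1.5; z_1 = 10.5; x_2 = 11; y_2 = 10; r_2 = 1.5; x_3 = 6.5; y_3 = 9; z_3 = 13.5; x_4 = 8; y_4 = 13; z_4 = 9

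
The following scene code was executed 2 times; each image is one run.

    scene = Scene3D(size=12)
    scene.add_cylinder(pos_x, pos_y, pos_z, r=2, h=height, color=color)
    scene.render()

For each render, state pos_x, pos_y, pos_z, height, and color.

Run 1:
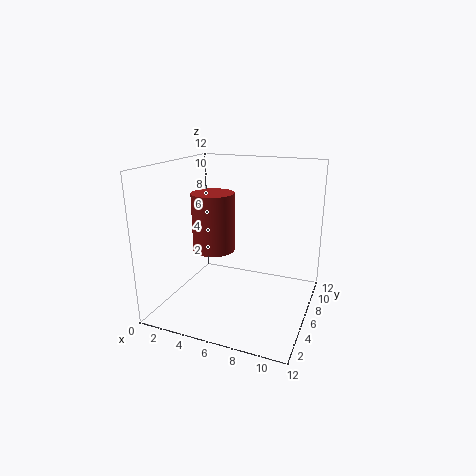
pos_x = 2.5; pos_y = 8.5; pos_z = 3.5; height = 5.5; color = 'brown'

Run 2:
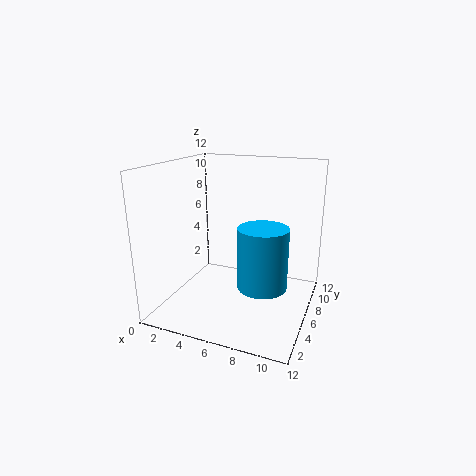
pos_x = 8.5; pos_y = 5; pos_z = 2.5; height = 5; color = 'deepskyblue'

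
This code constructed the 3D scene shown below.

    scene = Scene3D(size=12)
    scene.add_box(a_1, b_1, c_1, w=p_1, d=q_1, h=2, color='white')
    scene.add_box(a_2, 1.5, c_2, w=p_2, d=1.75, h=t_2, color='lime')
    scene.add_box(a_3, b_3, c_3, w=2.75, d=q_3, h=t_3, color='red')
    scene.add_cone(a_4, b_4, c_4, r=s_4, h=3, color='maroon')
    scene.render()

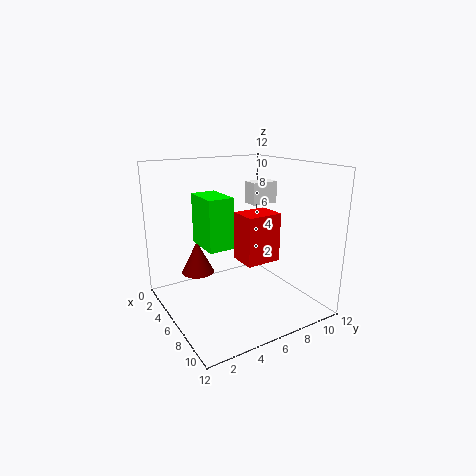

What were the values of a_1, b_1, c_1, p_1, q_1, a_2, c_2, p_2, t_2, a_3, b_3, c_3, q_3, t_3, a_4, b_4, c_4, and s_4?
a_1 = 2.75; b_1 = 8.75; c_1 = 8; p_1 = 1.5; q_1 = 2.5; a_2 = 7.25; c_2 = 7; p_2 = 2.75; t_2 = 3.5; a_3 = 2; b_3 = 8; c_3 = 2.25; q_3 = 3.5; t_3 = 4.75; a_4 = 2; b_4 = 4; c_4 = 1.75; s_4 = 1.5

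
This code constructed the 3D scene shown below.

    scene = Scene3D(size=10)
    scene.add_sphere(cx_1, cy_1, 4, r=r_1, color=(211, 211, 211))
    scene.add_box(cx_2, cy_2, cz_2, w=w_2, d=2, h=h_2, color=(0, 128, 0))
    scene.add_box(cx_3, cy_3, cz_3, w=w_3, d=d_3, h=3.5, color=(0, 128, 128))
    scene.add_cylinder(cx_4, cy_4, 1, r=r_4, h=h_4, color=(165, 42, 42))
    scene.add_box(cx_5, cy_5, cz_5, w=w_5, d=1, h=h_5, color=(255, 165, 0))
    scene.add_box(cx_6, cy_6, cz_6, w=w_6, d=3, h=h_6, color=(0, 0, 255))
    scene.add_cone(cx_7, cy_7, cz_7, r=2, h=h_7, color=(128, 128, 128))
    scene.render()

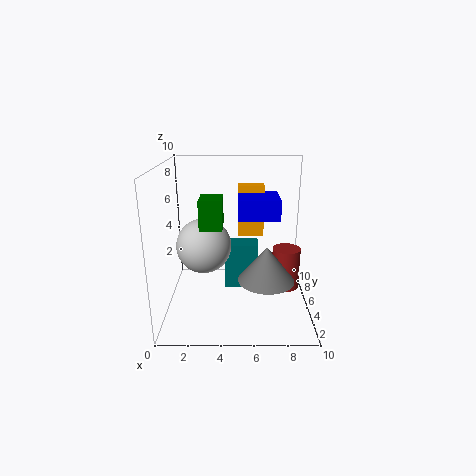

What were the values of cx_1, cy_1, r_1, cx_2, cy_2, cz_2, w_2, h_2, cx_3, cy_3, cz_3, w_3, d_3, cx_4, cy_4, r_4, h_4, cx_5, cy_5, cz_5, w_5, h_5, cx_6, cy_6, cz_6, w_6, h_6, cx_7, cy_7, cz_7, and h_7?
cx_1 = 2.5, cy_1 = 6, r_1 = 2, cx_2 = 2.5, cy_2 = 3.5, cz_2 = 6, w_2 = 1.5, h_2 = 2, cx_3 = 4, cy_3 = 6, cz_3 = 0.5, w_3 = 2.5, d_3 = 1.5, cx_4 = 8.5, cy_4 = 5.5, r_4 = 1, h_4 = 3, cx_5 = 5, cy_5 = 8, cz_5 = 4, w_5 = 2, h_5 = 4, cx_6 = 5, cy_6 = 5.5, cz_6 = 6, w_6 = 3, h_6 = 1.5, cx_7 = 7, cy_7 = 4.5, cz_7 = 2, h_7 = 2.5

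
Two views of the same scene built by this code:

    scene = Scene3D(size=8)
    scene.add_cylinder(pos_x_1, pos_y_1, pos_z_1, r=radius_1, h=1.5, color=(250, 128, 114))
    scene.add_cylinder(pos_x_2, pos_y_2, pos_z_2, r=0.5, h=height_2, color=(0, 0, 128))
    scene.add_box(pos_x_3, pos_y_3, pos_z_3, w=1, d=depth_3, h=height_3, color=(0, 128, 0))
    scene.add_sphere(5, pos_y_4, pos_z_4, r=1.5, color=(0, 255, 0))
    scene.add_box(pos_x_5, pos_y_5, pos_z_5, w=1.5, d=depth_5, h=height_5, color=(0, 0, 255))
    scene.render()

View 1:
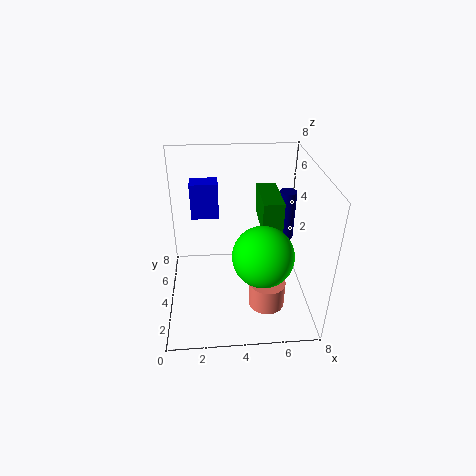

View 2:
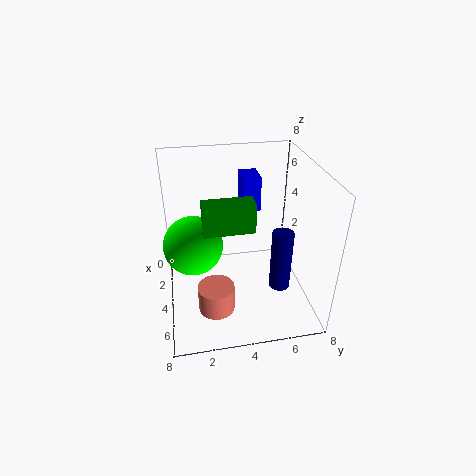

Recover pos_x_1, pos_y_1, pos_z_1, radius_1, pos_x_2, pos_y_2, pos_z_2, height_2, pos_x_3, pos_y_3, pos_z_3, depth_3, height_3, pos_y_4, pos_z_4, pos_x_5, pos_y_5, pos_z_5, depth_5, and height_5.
pos_x_1 = 5.5, pos_y_1 = 2.5, pos_z_1 = 0.5, radius_1 = 1, pos_x_2 = 7, pos_y_2 = 5.5, pos_z_2 = 3, height_2 = 3, pos_x_3 = 5, pos_y_3 = 2, pos_z_3 = 5.5, depth_3 = 2.5, height_3 = 1.5, pos_y_4 = 1.5, pos_z_4 = 4.5, pos_x_5 = 1.5, pos_y_5 = 4.5, pos_z_5 = 5, depth_5 = 1, height_5 = 2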